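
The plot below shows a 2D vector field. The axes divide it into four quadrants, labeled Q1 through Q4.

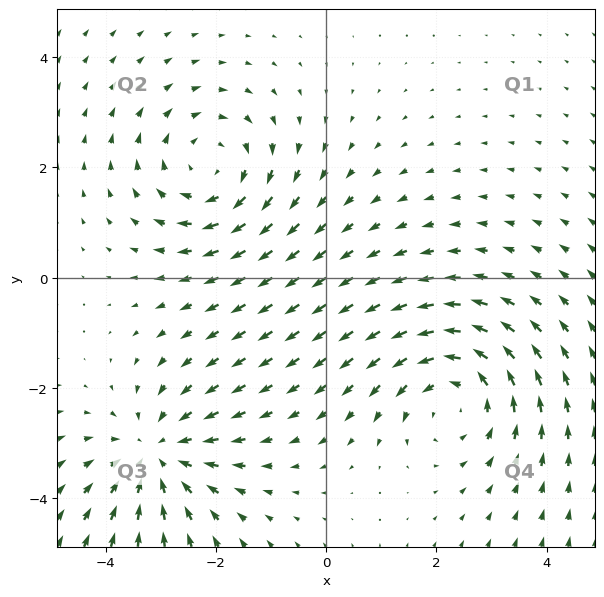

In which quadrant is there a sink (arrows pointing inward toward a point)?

Q3

The sink sits at approximately (-3.1, -3.2), which lies in quadrant Q3. The divergence there is about -3, negative as expected for a sink.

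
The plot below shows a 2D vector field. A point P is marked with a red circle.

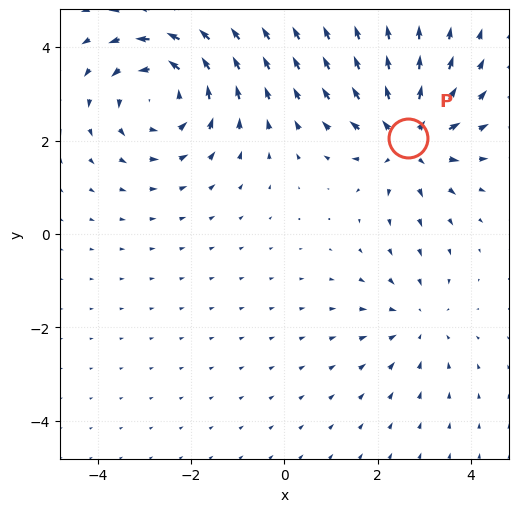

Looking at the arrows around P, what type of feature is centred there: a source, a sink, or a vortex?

At P (2.6, 2.1) the arrows spread outward. Divergence about +4, curl ≈0 — positive divergence with near-zero curl is a source.

source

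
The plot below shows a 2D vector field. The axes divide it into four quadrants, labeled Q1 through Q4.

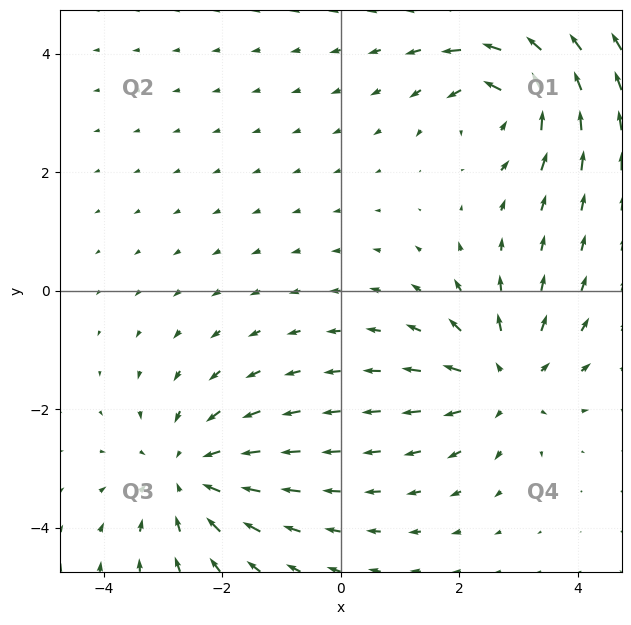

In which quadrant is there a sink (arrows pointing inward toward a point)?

The sink sits at approximately (-2.6, -3.1), which lies in quadrant Q3. The divergence there is about -2, negative as expected for a sink.

Q3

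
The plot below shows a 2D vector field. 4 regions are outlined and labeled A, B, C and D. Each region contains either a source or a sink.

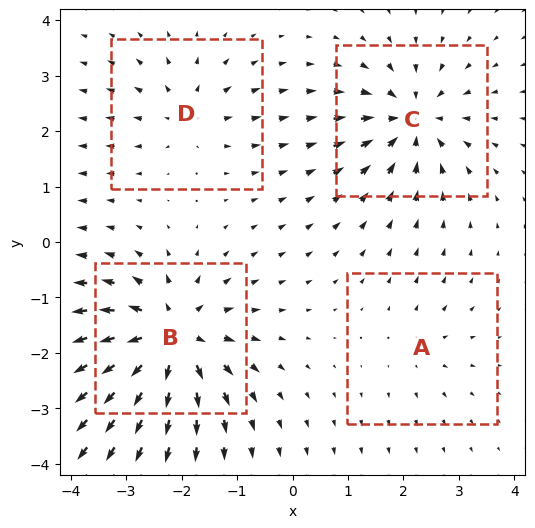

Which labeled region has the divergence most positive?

B

Divergence at each region's feature centre — A: about +3, B: about +8, C: about -6, D: about +4. Region B is most positive.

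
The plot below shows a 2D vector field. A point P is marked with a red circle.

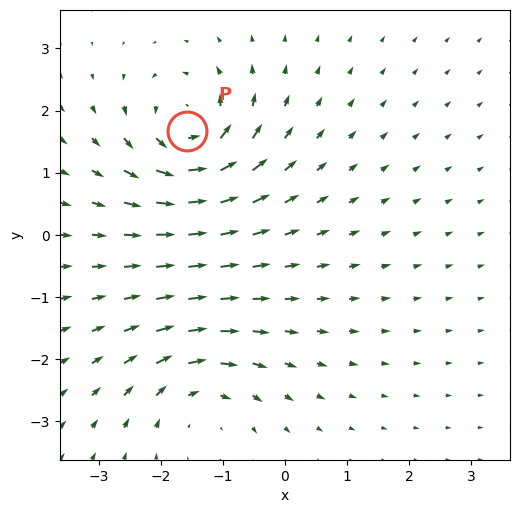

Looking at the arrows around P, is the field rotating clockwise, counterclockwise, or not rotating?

counterclockwise

Near P at (-1.6, 1.7) the arrows circulate counterclockwise. The curl (z-component) there is about +7; positive curl means counterclockwise rotation.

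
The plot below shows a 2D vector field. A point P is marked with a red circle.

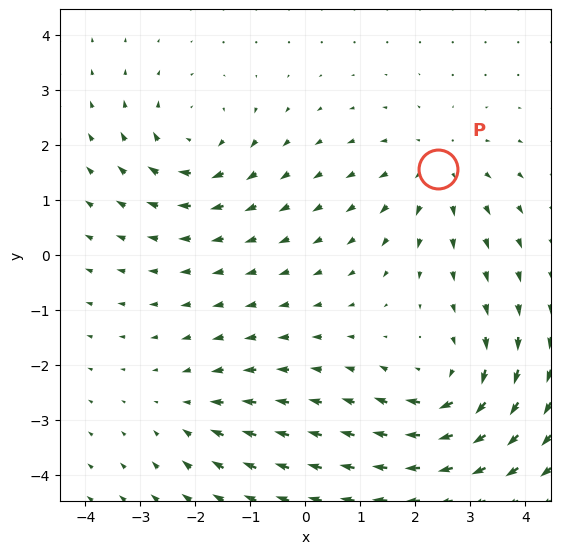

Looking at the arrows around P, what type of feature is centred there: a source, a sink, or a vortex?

source

At P (2.4, 1.6) the arrows spread outward. Divergence about +3, curl ≈0 — positive divergence with near-zero curl is a source.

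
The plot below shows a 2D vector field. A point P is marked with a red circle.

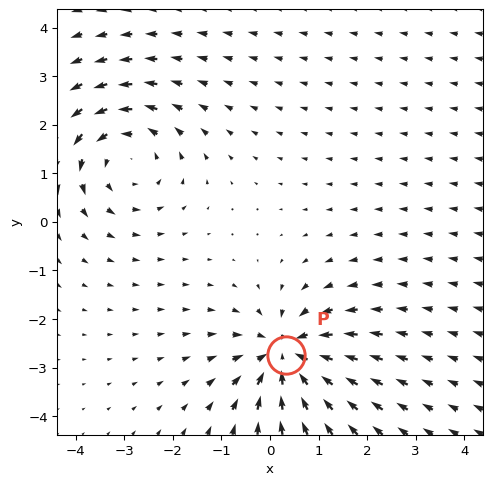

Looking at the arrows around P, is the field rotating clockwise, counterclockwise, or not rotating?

Near P at (0.3, -2.7) the arrows show no circulation. The curl there is ≈0.

not rotating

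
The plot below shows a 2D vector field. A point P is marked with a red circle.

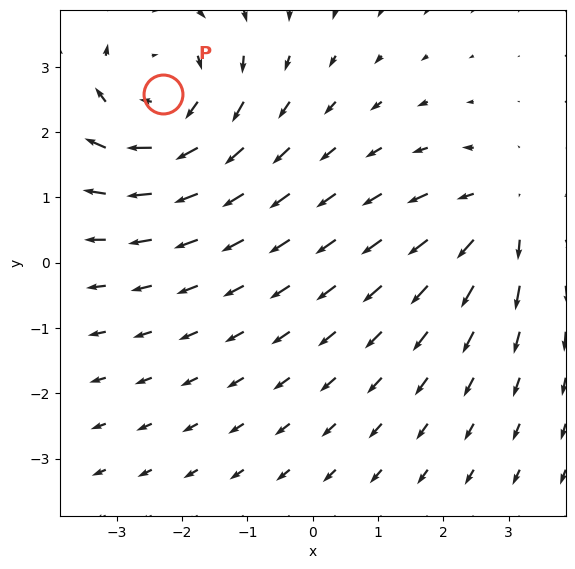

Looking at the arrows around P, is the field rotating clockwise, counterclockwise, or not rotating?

clockwise

Near P at (-2.3, 2.6) the arrows circulate clockwise. The curl (z-component) there is about -4; negative curl means clockwise rotation.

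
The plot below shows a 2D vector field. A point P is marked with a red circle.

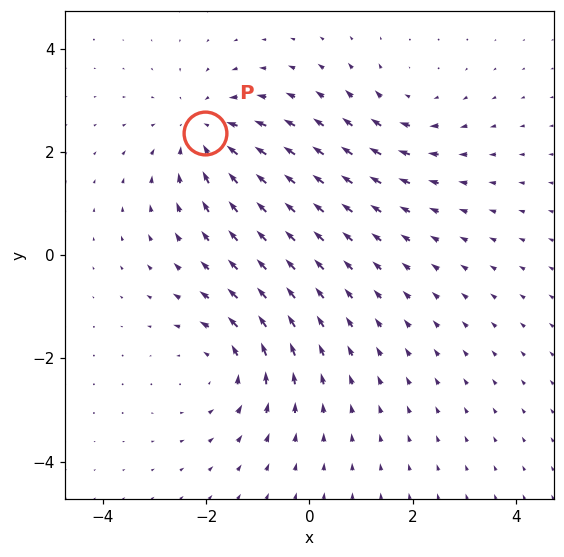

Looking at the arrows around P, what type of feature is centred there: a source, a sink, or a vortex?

sink

At P (-2.0, 2.4) the arrows converge inward. Divergence about -4, curl ≈0 — negative divergence with near-zero curl is a sink.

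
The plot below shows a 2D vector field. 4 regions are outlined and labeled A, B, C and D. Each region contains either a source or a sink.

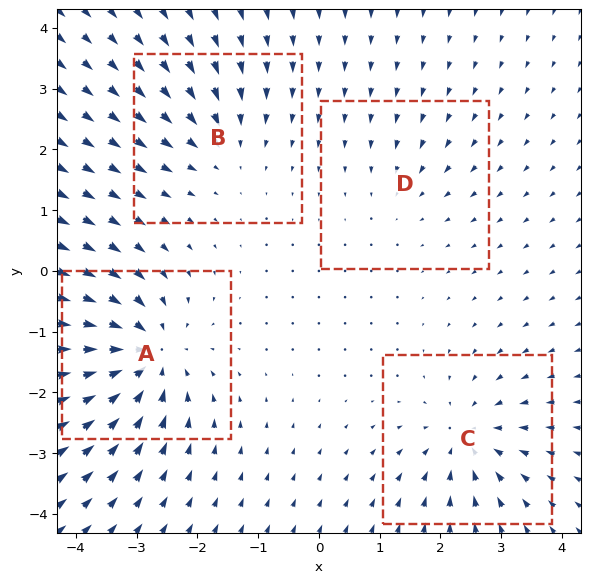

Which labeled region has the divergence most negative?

Divergence at each region's feature centre — A: about -7, B: about -4, C: about -5, D: about -2. Region A is most negative.

A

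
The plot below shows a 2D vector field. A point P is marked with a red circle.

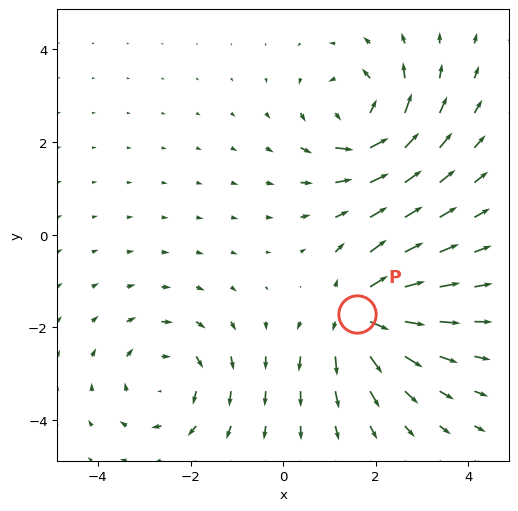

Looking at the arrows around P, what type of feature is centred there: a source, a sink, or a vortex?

source

At P (1.6, -1.7) the arrows spread outward. Divergence about +6, curl ≈0 — positive divergence with near-zero curl is a source.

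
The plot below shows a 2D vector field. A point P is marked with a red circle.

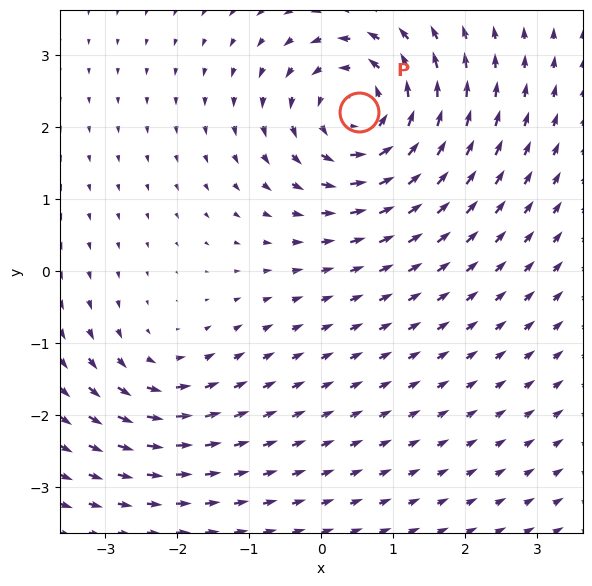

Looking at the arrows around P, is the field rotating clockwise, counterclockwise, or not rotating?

Near P at (0.5, 2.2) the arrows circulate counterclockwise. The curl (z-component) there is about +5; positive curl means counterclockwise rotation.

counterclockwise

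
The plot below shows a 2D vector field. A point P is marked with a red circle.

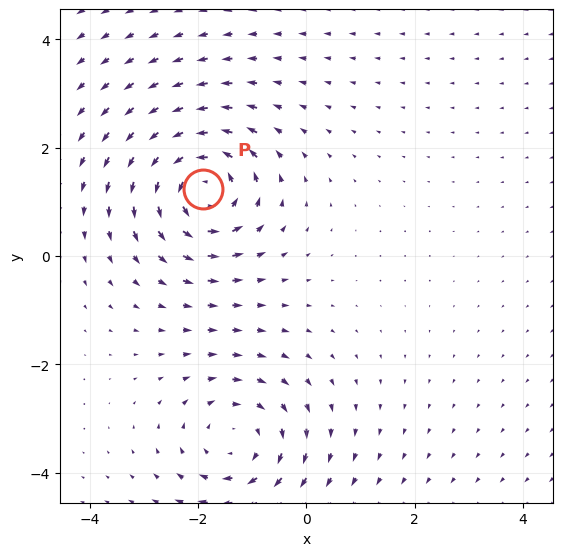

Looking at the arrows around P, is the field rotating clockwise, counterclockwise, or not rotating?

counterclockwise

Near P at (-1.9, 1.2) the arrows circulate counterclockwise. The curl (z-component) there is about +5; positive curl means counterclockwise rotation.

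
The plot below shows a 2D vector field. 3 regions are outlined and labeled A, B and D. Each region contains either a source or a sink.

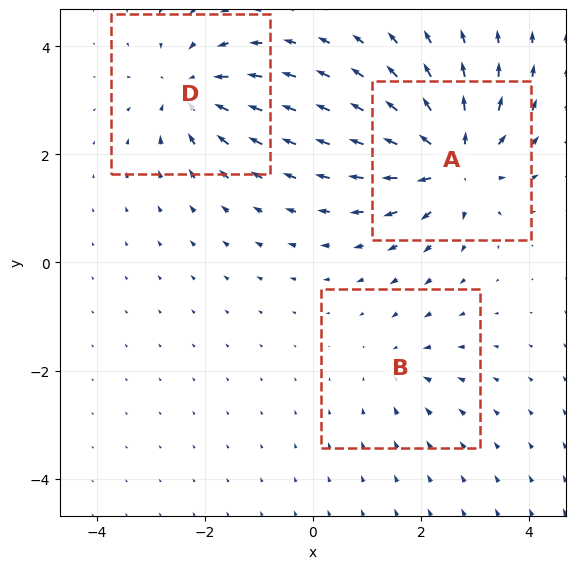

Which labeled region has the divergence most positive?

Divergence at each region's feature centre — A: about +6, B: about -2, D: about -4. Region A is most positive.

A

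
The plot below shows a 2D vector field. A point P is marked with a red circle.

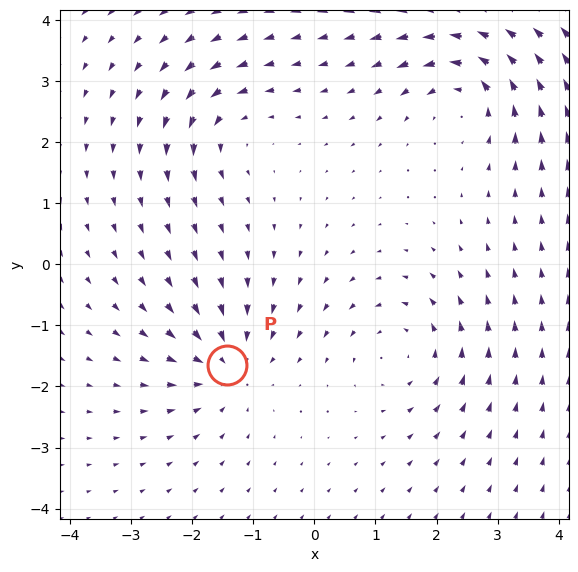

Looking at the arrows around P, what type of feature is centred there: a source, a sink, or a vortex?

sink

At P (-1.4, -1.7) the arrows converge inward. Divergence about -5, curl ≈0 — negative divergence with near-zero curl is a sink.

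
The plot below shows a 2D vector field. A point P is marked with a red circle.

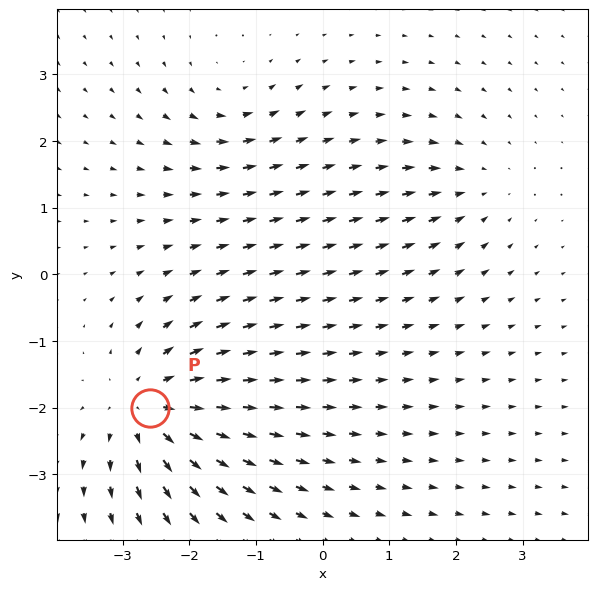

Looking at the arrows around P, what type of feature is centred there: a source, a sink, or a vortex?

At P (-2.6, -2.0) the arrows spread outward. Divergence about +5, curl ≈0 — positive divergence with near-zero curl is a source.

source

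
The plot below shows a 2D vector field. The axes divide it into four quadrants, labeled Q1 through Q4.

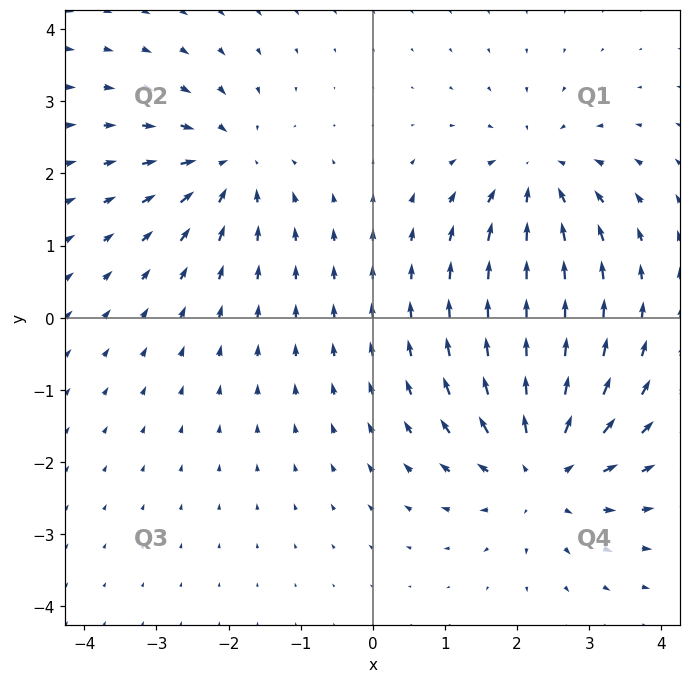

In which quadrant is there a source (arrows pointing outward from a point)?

The source sits at approximately (2.3, -2.1), which lies in quadrant Q4. The divergence there is about +4, positive as expected for a source.

Q4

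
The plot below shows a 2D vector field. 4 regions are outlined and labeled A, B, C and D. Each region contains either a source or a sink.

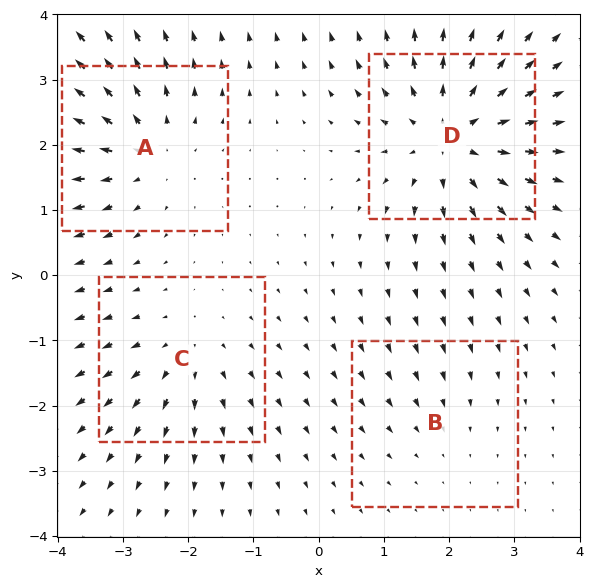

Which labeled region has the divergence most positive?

Divergence at each region's feature centre — A: about +5, B: about -2, C: about +3, D: about +6. Region D is most positive.

D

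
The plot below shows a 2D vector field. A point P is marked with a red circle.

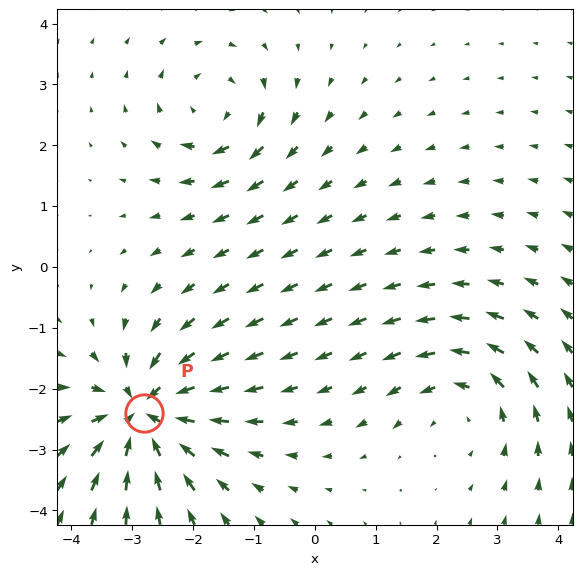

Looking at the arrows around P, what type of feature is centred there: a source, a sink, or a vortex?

sink

At P (-2.8, -2.4) the arrows converge inward. Divergence about -5, curl ≈0 — negative divergence with near-zero curl is a sink.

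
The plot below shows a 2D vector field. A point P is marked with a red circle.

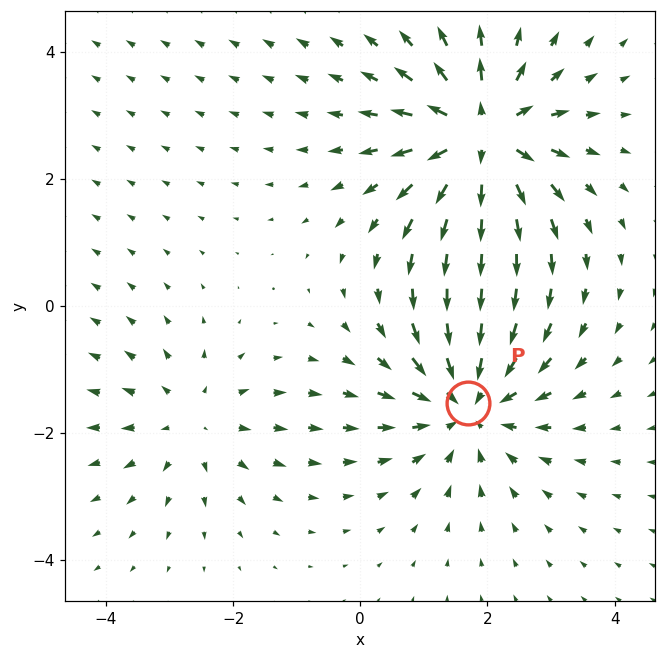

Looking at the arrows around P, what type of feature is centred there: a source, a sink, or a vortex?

sink

At P (1.7, -1.5) the arrows converge inward. Divergence about -4, curl ≈0 — negative divergence with near-zero curl is a sink.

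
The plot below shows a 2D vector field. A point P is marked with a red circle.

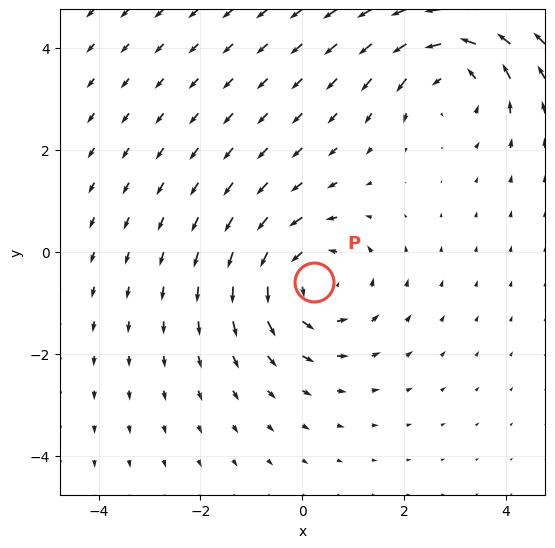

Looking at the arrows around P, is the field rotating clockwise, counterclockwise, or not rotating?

Near P at (0.2, -0.6) the arrows circulate counterclockwise. The curl (z-component) there is about +4; positive curl means counterclockwise rotation.

counterclockwise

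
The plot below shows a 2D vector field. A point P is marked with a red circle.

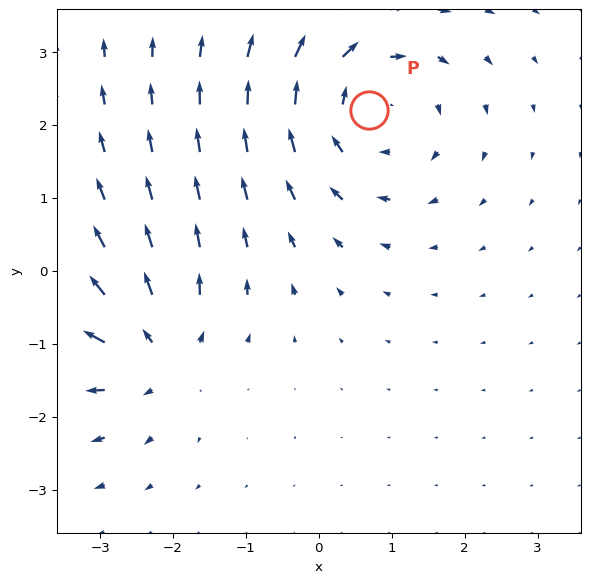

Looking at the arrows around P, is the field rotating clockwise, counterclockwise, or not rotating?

clockwise

Near P at (0.7, 2.2) the arrows circulate clockwise. The curl (z-component) there is about -4; negative curl means clockwise rotation.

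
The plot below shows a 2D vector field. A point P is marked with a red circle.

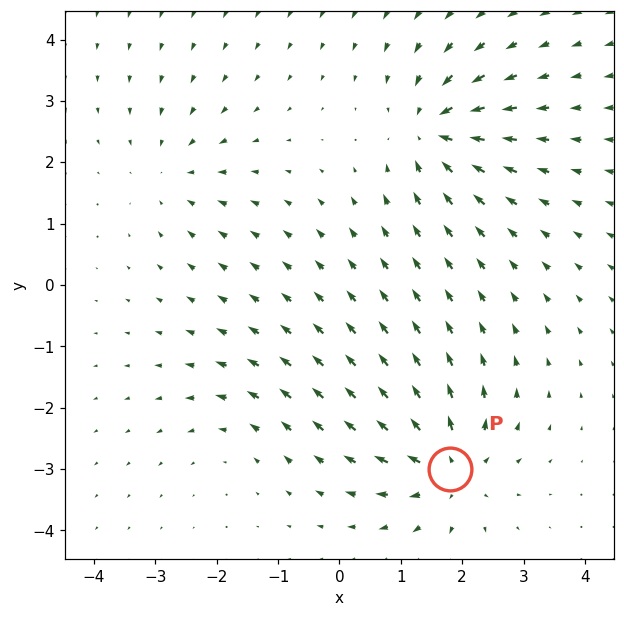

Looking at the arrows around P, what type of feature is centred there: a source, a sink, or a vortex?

source

At P (1.8, -3.0) the arrows spread outward. Divergence about +6, curl ≈0 — positive divergence with near-zero curl is a source.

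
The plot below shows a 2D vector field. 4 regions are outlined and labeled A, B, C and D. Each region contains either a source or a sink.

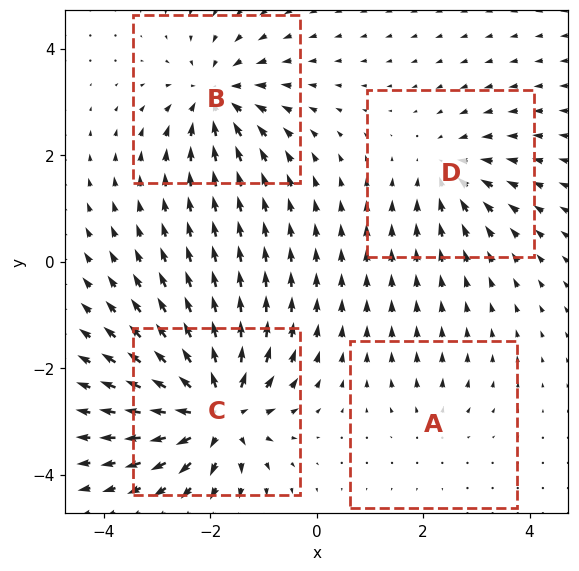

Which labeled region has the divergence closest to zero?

Divergence at each region's feature centre — A: about +2, B: about -6, C: about +8, D: about -4. Region A is closest to zero.

A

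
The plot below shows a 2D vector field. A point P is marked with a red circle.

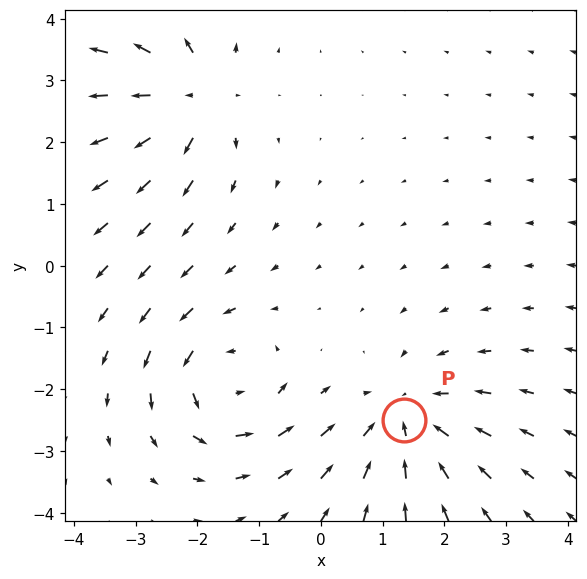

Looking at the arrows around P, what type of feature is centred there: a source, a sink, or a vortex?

sink

At P (1.4, -2.5) the arrows converge inward. Divergence about -3, curl ≈0 — negative divergence with near-zero curl is a sink.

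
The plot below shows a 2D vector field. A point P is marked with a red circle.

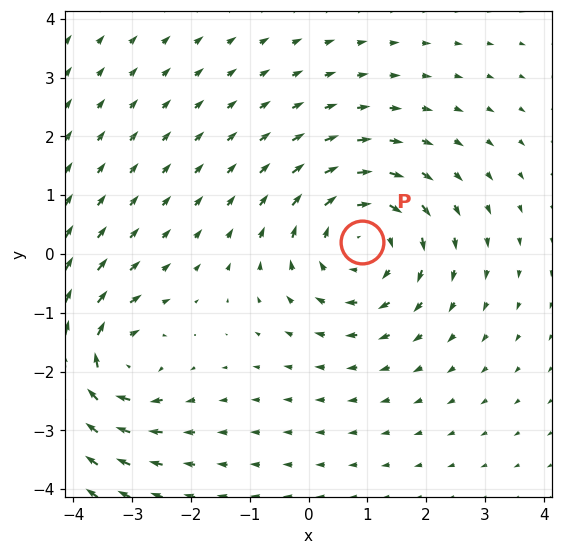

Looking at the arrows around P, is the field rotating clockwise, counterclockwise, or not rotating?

Near P at (0.9, 0.2) the arrows circulate clockwise. The curl (z-component) there is about -4; negative curl means clockwise rotation.

clockwise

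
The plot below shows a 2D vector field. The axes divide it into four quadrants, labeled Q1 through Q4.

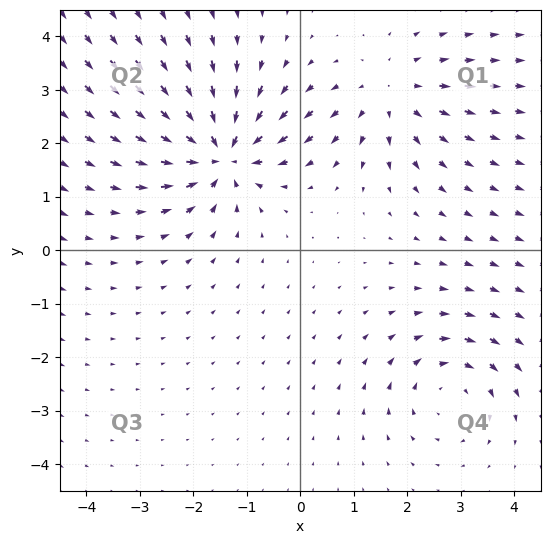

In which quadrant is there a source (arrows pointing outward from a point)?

The source sits at approximately (1.7, 2.9), which lies in quadrant Q1. The divergence there is about +3, positive as expected for a source.

Q1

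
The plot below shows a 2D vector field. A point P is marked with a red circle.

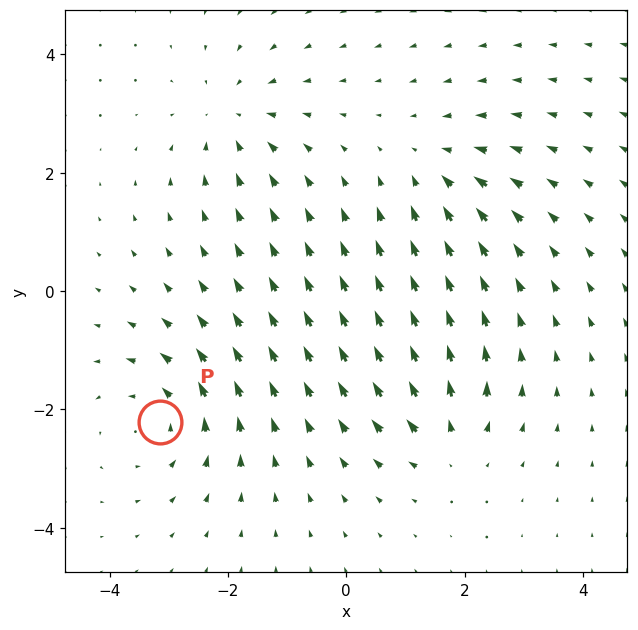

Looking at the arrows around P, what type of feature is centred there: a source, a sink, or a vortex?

At P (-3.1, -2.2) the arrows circulate counterclockwise. Divergence ≈0, curl about +4 — near-zero divergence with nonzero curl is a vortex.

vortex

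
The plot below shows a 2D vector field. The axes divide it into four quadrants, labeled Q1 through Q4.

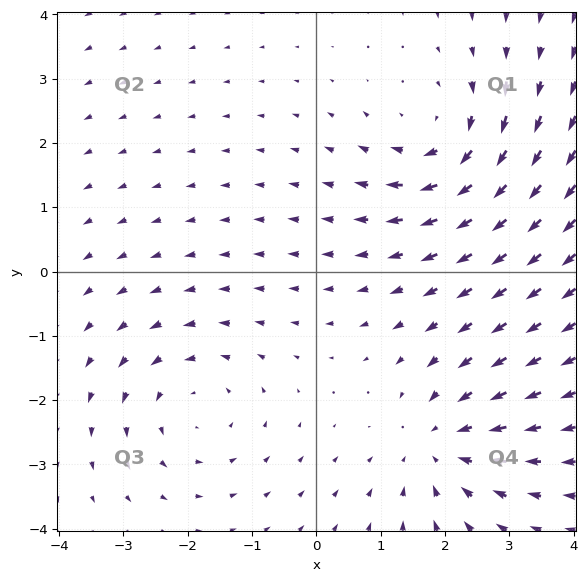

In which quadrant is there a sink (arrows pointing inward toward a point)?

The sink sits at approximately (2.0, -2.7), which lies in quadrant Q4. The divergence there is about -4, negative as expected for a sink.

Q4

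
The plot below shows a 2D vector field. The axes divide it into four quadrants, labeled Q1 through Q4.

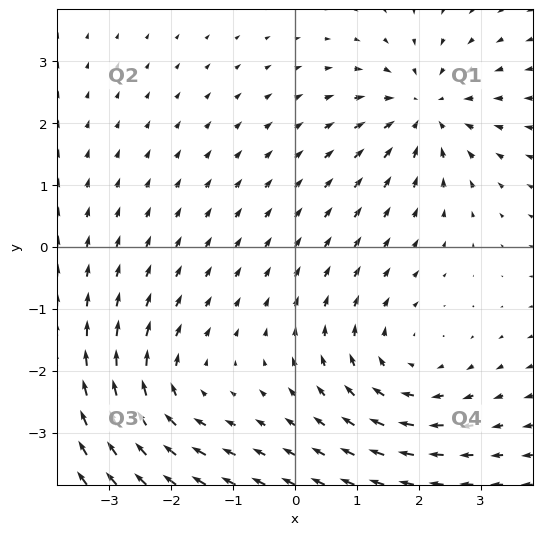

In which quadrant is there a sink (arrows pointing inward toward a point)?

Q1

The sink sits at approximately (2.1, 2.2), which lies in quadrant Q1. The divergence there is about -3, negative as expected for a sink.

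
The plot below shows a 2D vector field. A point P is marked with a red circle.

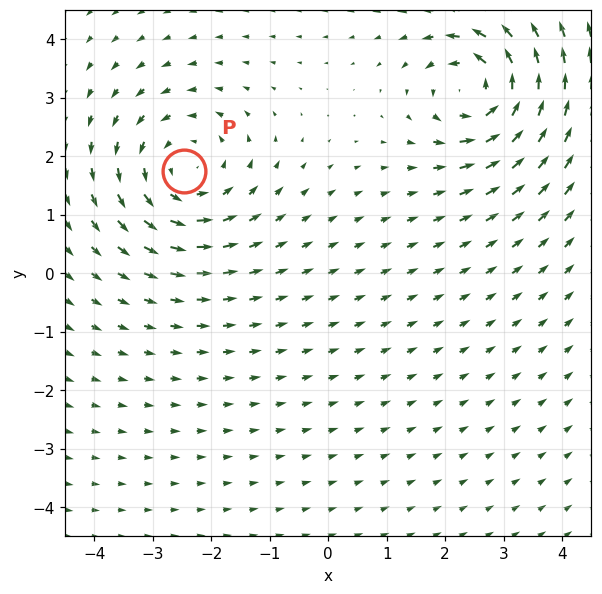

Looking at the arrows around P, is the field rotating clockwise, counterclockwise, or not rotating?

counterclockwise

Near P at (-2.5, 1.8) the arrows circulate counterclockwise. The curl (z-component) there is about +4; positive curl means counterclockwise rotation.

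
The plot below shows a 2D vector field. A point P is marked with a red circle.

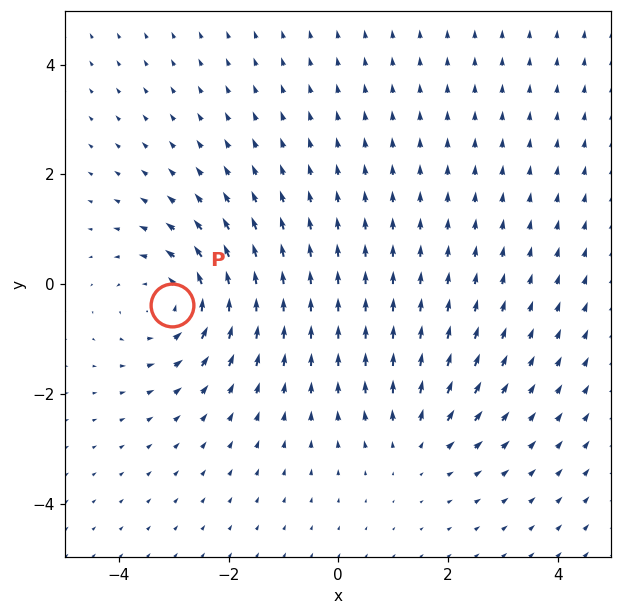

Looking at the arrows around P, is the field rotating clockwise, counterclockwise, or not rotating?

Near P at (-3.0, -0.4) the arrows circulate counterclockwise. The curl (z-component) there is about +4; positive curl means counterclockwise rotation.

counterclockwise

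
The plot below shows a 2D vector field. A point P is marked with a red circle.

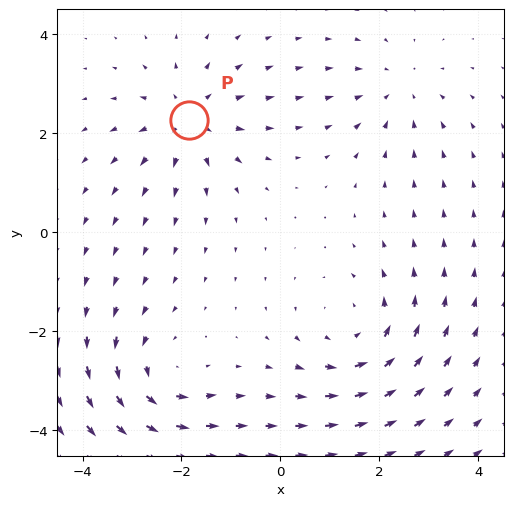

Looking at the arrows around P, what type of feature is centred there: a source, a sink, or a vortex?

At P (-1.8, 2.3) the arrows spread outward. Divergence about +4, curl ≈0 — positive divergence with near-zero curl is a source.

source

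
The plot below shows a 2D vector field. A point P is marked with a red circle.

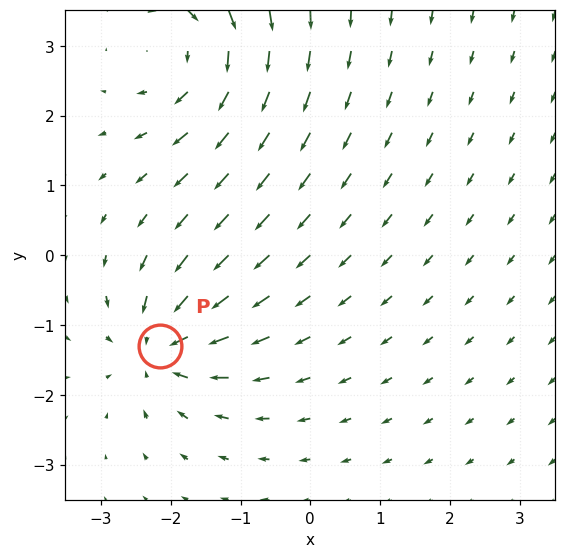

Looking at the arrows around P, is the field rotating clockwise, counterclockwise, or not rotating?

not rotating

Near P at (-2.1, -1.3) the arrows show no circulation. The curl there is ≈0.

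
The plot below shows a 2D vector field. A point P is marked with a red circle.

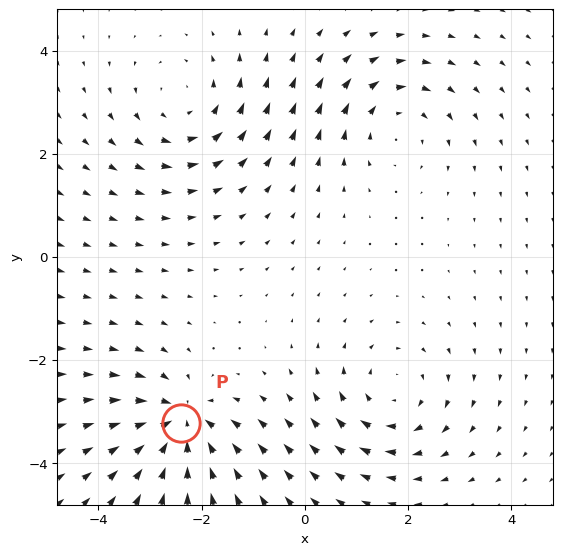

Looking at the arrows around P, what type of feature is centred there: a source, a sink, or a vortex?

sink

At P (-2.4, -3.2) the arrows converge inward. Divergence about -7, curl ≈0 — negative divergence with near-zero curl is a sink.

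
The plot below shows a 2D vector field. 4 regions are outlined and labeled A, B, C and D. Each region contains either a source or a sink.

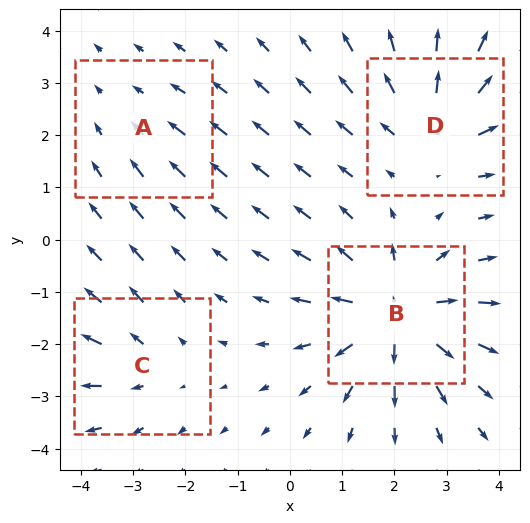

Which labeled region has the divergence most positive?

B

Divergence at each region's feature centre — A: about -2, B: about +7, C: about +3, D: about +5. Region B is most positive.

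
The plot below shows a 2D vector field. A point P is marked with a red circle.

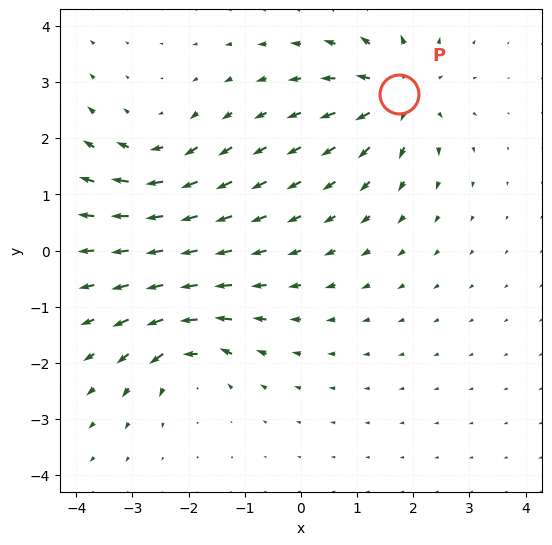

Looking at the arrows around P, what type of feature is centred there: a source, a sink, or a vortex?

At P (1.7, 2.8) the arrows spread outward. Divergence about +5, curl ≈0 — positive divergence with near-zero curl is a source.

source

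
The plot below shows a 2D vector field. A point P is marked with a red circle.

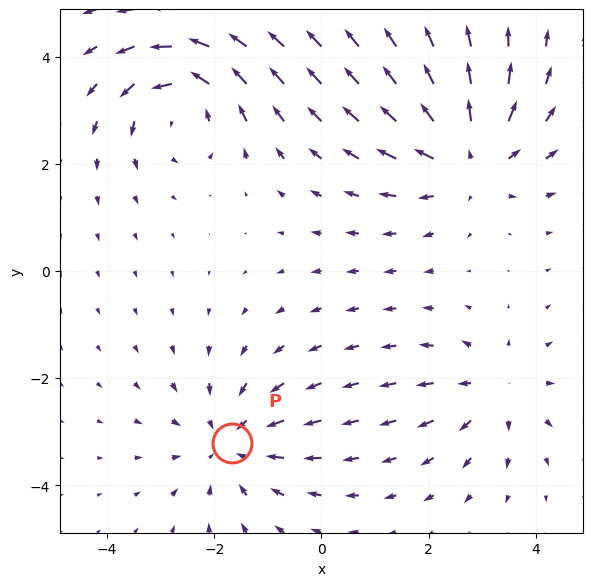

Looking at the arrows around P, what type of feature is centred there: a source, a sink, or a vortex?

At P (-1.7, -3.2) the arrows converge inward. Divergence about -3, curl ≈0 — negative divergence with near-zero curl is a sink.

sink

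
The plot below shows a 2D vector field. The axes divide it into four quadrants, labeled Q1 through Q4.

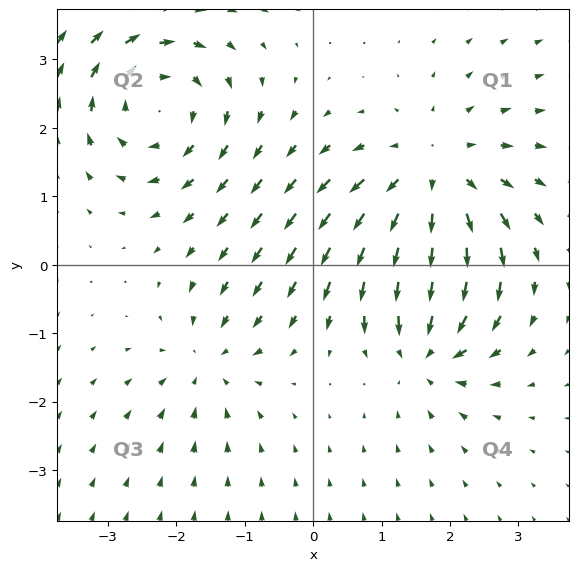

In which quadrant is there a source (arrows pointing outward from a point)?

The source sits at approximately (1.7, 1.2), which lies in quadrant Q1. The divergence there is about +4, positive as expected for a source.

Q1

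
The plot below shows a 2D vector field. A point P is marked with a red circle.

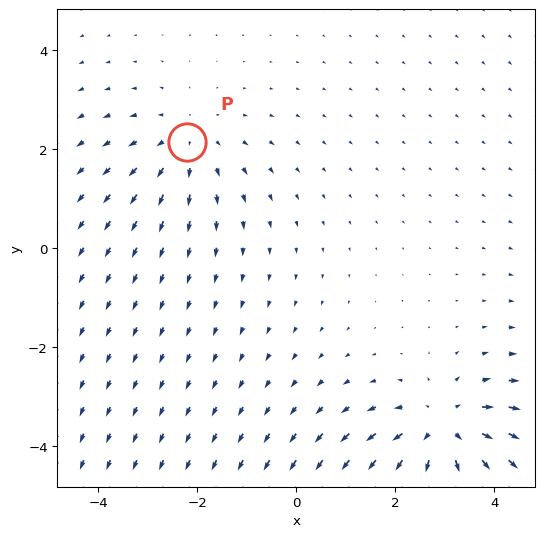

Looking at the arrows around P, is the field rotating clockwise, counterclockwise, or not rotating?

not rotating

Near P at (-2.2, 2.1) the arrows show no circulation. The curl there is ≈0.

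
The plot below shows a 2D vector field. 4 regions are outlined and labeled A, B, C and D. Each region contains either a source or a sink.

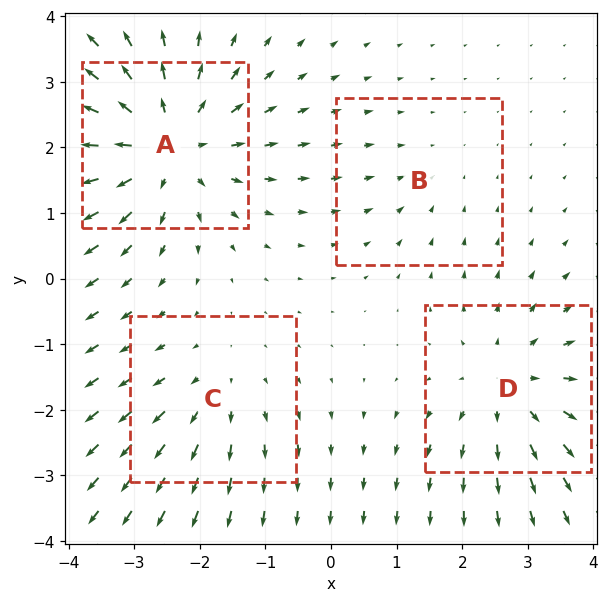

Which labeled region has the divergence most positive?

Divergence at each region's feature centre — A: about +6, B: about -2, C: about +3, D: about +4. Region A is most positive.

A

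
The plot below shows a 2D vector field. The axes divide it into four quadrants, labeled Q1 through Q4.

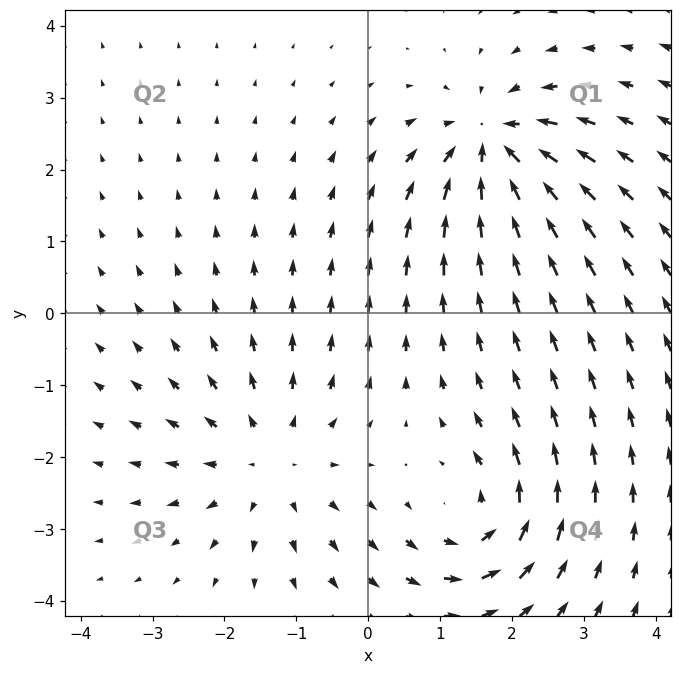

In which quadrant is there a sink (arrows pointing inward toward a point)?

The sink sits at approximately (1.7, 2.3), which lies in quadrant Q1. The divergence there is about -6, negative as expected for a sink.

Q1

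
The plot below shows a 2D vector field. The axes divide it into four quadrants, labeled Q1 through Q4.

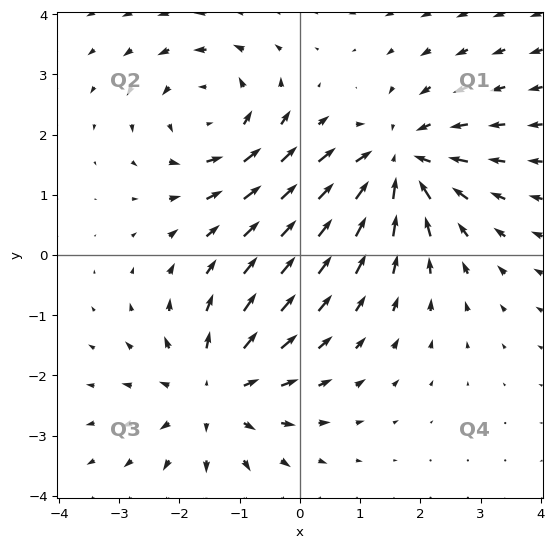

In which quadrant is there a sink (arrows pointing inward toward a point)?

The sink sits at approximately (1.6, 1.5), which lies in quadrant Q1. The divergence there is about -3, negative as expected for a sink.

Q1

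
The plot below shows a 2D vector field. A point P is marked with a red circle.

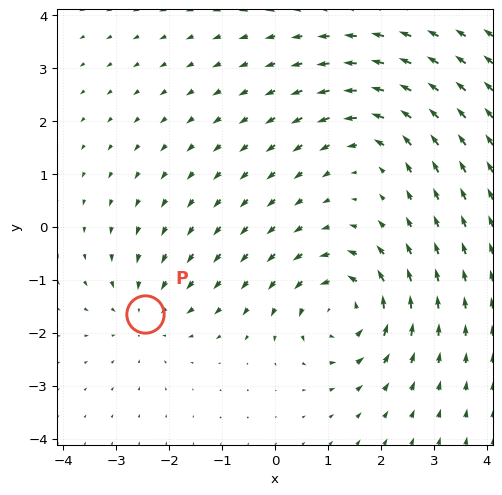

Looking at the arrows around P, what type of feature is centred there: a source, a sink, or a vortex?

sink

At P (-2.5, -1.6) the arrows converge inward. Divergence about -3, curl ≈0 — negative divergence with near-zero curl is a sink.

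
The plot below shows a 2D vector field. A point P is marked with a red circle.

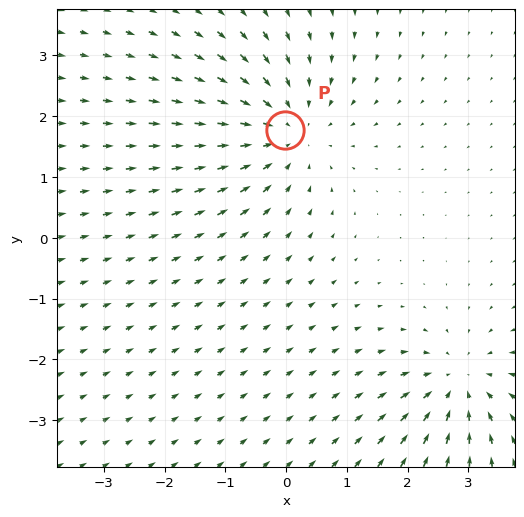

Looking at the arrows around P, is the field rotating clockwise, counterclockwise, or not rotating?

not rotating

Near P at (-0.0, 1.8) the arrows show no circulation. The curl there is ≈0.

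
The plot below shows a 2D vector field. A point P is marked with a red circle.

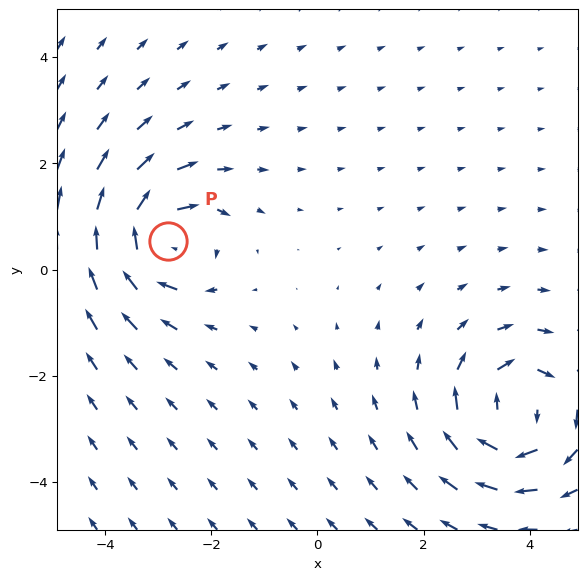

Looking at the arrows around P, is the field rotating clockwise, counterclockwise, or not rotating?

clockwise

Near P at (-2.8, 0.5) the arrows circulate clockwise. The curl (z-component) there is about -5; negative curl means clockwise rotation.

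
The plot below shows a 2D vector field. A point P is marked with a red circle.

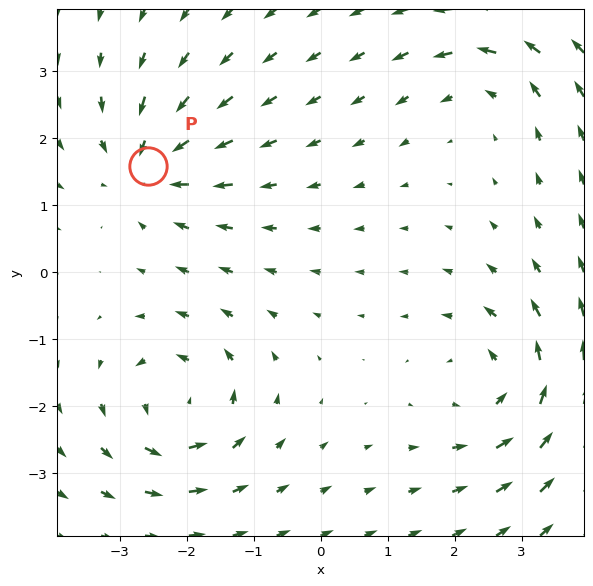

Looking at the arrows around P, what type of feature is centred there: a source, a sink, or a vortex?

sink

At P (-2.6, 1.6) the arrows converge inward. Divergence about -5, curl ≈0 — negative divergence with near-zero curl is a sink.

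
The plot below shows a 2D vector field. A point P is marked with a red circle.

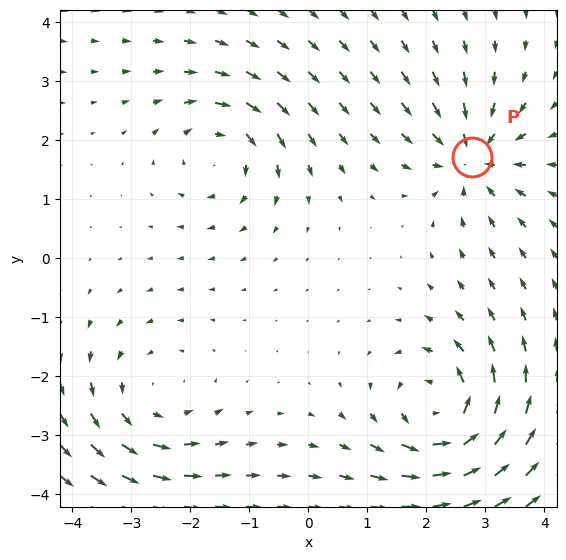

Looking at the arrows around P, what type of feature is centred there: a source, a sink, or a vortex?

At P (2.8, 1.7) the arrows converge inward. Divergence about -5, curl ≈0 — negative divergence with near-zero curl is a sink.

sink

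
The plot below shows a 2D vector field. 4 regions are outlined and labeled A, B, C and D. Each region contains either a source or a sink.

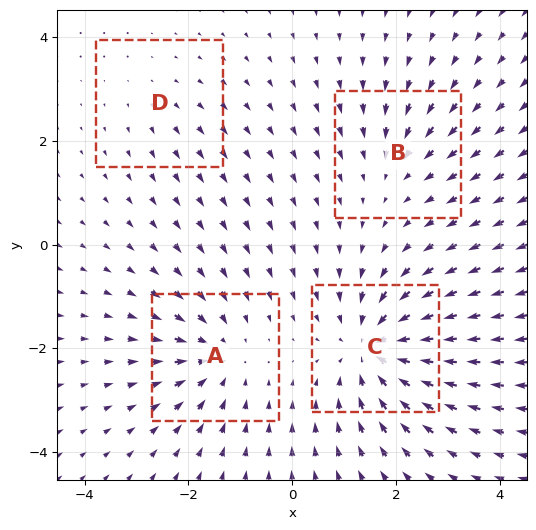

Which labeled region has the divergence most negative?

Divergence at each region's feature centre — A: about -5, B: about -3, C: about -7, D: about +2. Region C is most negative.

C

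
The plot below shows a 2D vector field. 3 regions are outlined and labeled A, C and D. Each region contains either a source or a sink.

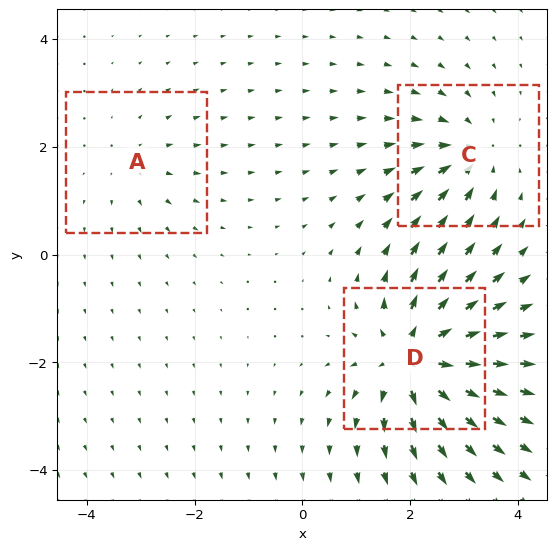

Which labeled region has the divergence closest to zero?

Divergence at each region's feature centre — A: about +2, C: about -3, D: about +6. Region A is closest to zero.

A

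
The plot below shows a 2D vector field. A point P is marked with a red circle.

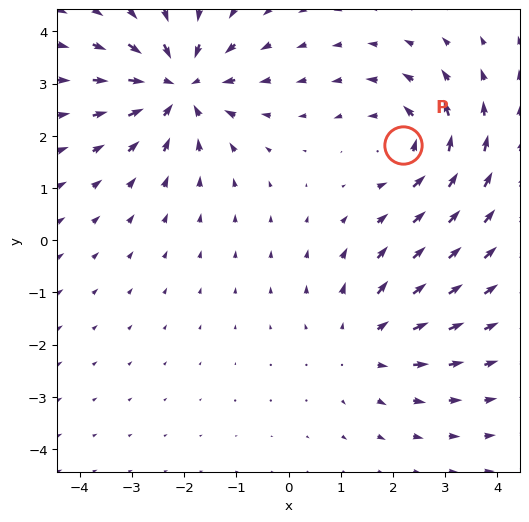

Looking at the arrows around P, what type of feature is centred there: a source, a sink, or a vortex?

vortex

At P (2.2, 1.8) the arrows circulate counterclockwise. Divergence ≈0, curl about +4 — near-zero divergence with nonzero curl is a vortex.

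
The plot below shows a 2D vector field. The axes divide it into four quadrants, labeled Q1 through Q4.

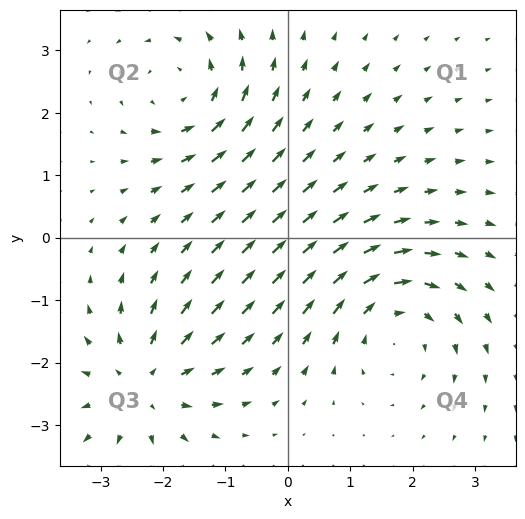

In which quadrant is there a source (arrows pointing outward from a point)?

Q3

The source sits at approximately (-2.3, -2.3), which lies in quadrant Q3. The divergence there is about +5, positive as expected for a source.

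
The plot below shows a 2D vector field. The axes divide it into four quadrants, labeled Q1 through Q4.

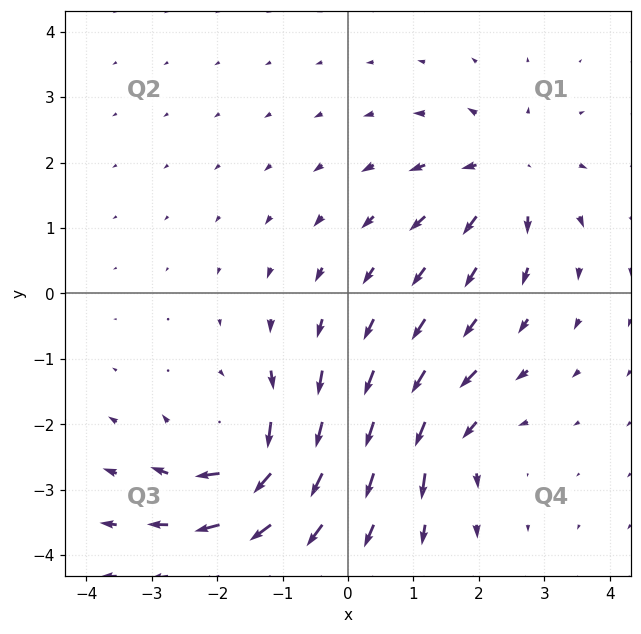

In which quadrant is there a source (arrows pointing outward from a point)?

Q1

The source sits at approximately (2.4, 1.8), which lies in quadrant Q1. The divergence there is about +4, positive as expected for a source.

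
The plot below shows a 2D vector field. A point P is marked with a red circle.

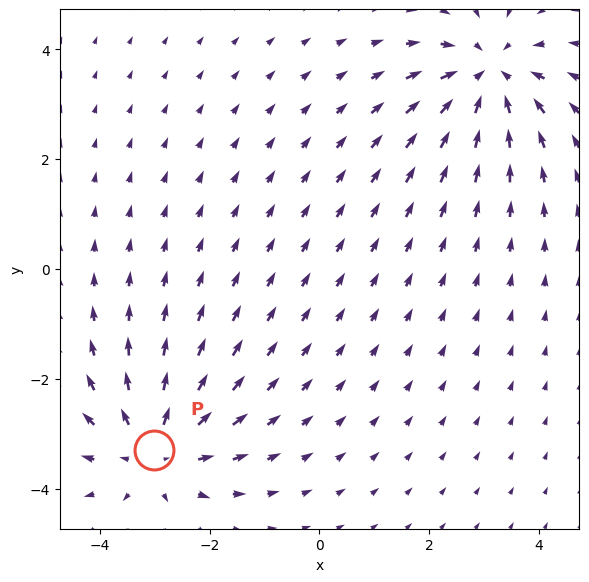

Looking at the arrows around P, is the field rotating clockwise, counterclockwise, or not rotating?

Near P at (-3.0, -3.3) the arrows show no circulation. The curl there is ≈0.

not rotating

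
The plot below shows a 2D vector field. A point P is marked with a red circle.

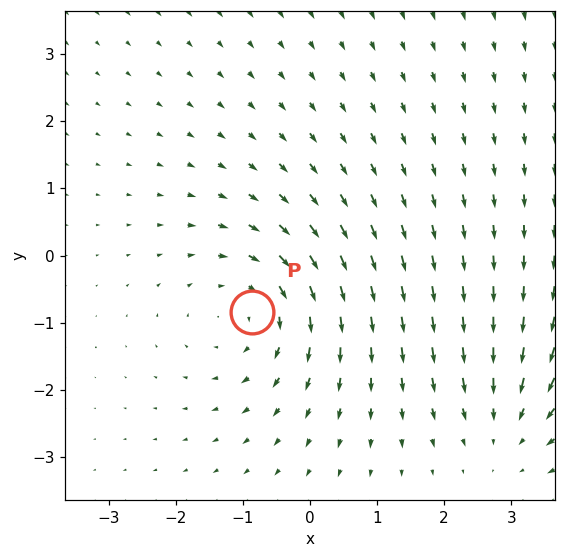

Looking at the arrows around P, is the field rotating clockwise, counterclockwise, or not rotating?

Near P at (-0.9, -0.8) the arrows circulate clockwise. The curl (z-component) there is about -4; negative curl means clockwise rotation.

clockwise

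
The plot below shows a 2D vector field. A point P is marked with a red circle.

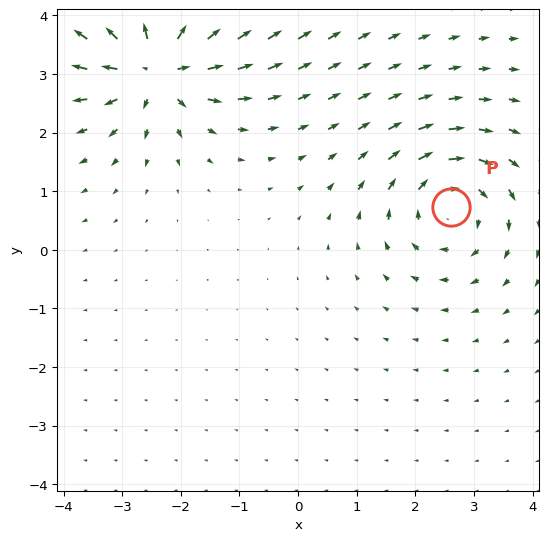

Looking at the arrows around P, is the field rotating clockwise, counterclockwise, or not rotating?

Near P at (2.6, 0.7) the arrows circulate clockwise. The curl (z-component) there is about -4; negative curl means clockwise rotation.

clockwise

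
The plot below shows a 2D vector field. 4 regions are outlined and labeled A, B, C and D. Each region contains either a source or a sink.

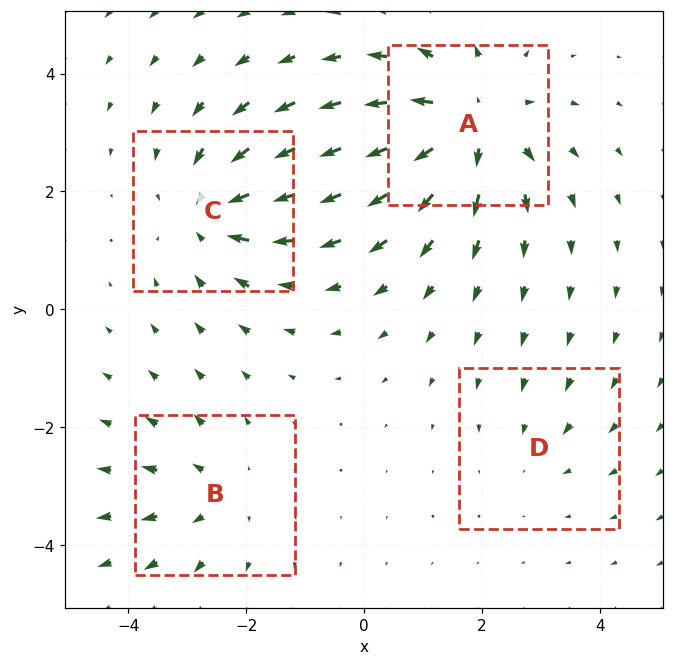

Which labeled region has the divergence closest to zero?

D

Divergence at each region's feature centre — A: about +6, B: about +3, C: about -5, D: about -2. Region D is closest to zero.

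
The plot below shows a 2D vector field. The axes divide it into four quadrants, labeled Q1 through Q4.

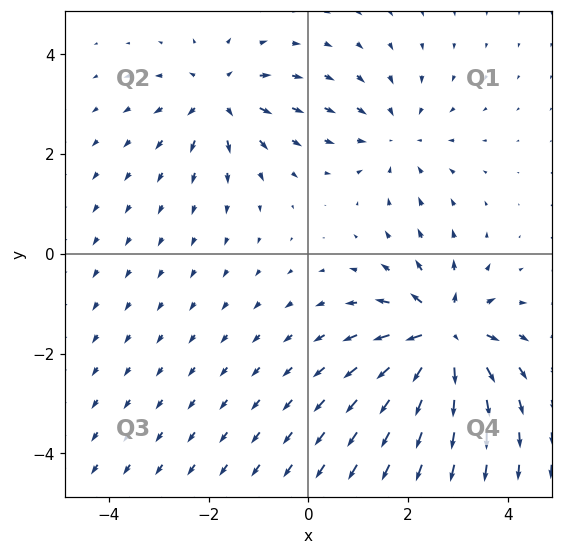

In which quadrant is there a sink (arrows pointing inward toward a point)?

The sink sits at approximately (1.8, 2.3), which lies in quadrant Q1. The divergence there is about -3, negative as expected for a sink.

Q1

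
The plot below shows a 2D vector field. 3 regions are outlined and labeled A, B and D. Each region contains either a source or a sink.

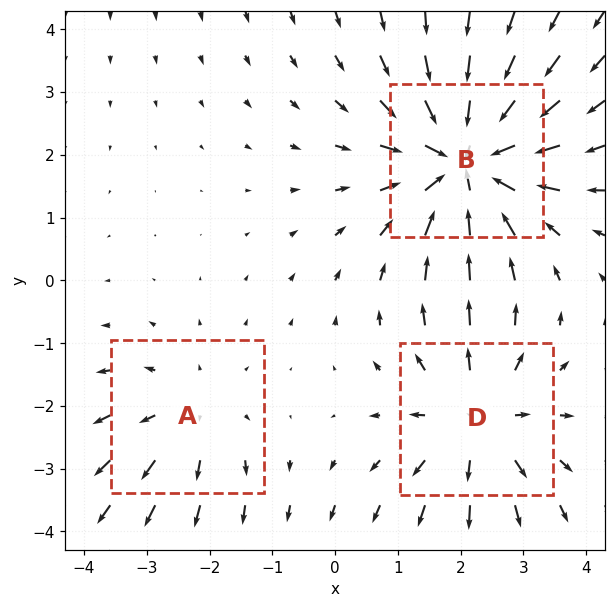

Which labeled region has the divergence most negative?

B

Divergence at each region's feature centre — A: about +2, B: about -4, D: about +3. Region B is most negative.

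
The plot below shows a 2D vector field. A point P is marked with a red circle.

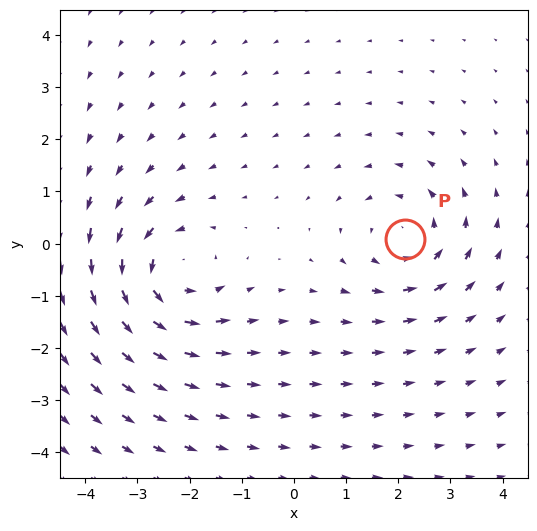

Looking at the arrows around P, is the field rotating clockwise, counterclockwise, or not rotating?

Near P at (2.1, 0.1) the arrows circulate counterclockwise. The curl (z-component) there is about +4; positive curl means counterclockwise rotation.

counterclockwise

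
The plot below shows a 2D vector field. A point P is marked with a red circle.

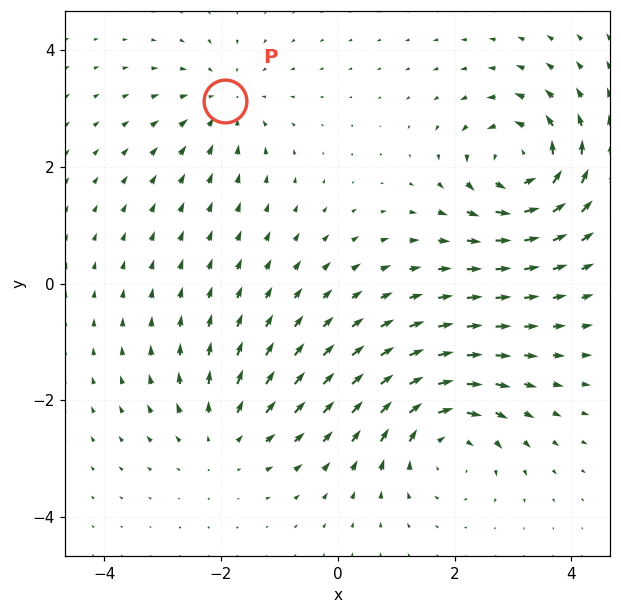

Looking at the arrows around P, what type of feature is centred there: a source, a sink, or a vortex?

At P (-1.9, 3.1) the arrows converge inward. Divergence about -3, curl ≈0 — negative divergence with near-zero curl is a sink.

sink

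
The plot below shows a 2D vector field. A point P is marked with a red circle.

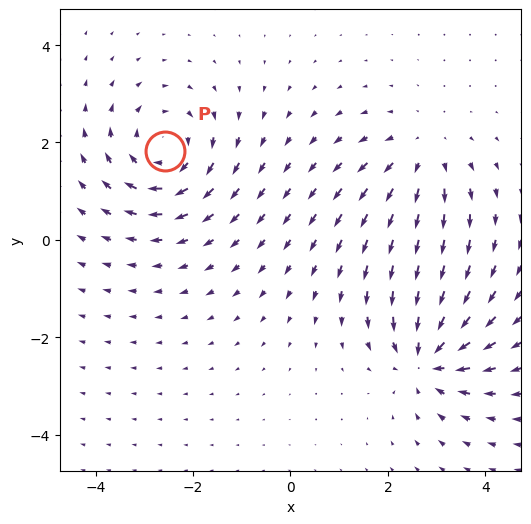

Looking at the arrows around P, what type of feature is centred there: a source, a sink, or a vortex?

vortex

At P (-2.6, 1.8) the arrows circulate clockwise. Divergence ≈0, curl about -5 — near-zero divergence with nonzero curl is a vortex.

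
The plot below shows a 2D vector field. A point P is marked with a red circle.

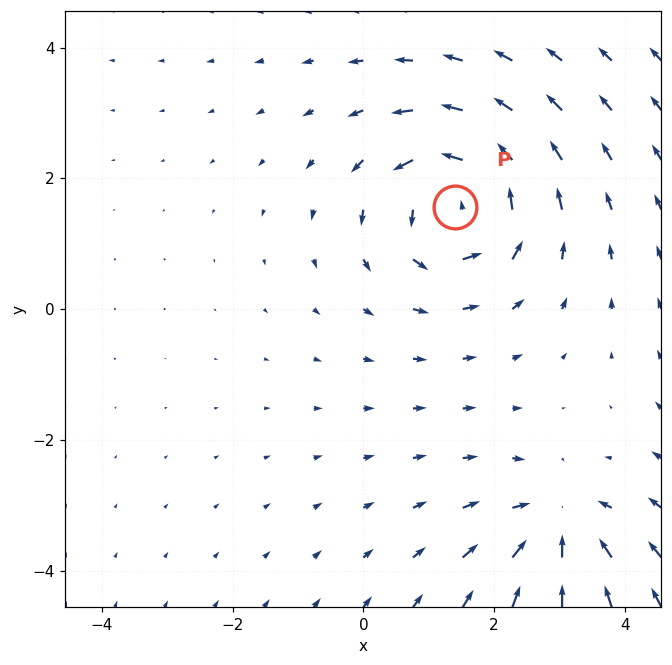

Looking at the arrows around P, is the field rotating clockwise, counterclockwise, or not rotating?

Near P at (1.4, 1.6) the arrows circulate counterclockwise. The curl (z-component) there is about +5; positive curl means counterclockwise rotation.

counterclockwise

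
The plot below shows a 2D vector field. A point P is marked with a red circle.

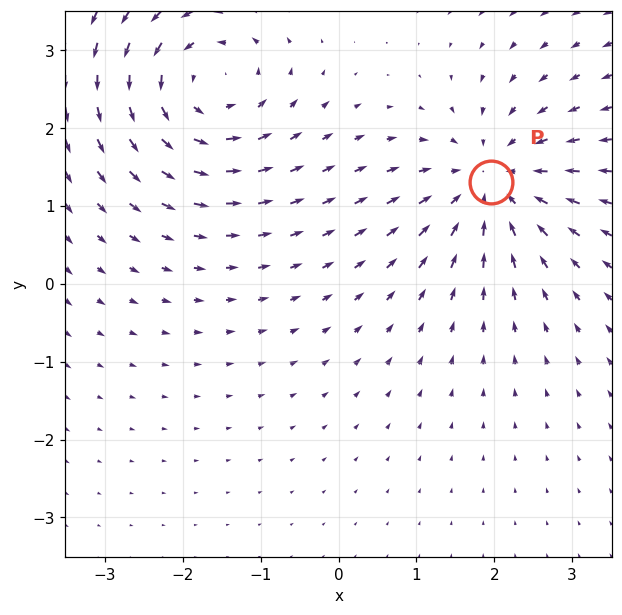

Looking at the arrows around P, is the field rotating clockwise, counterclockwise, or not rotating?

Near P at (2.0, 1.3) the arrows show no circulation. The curl there is ≈0.

not rotating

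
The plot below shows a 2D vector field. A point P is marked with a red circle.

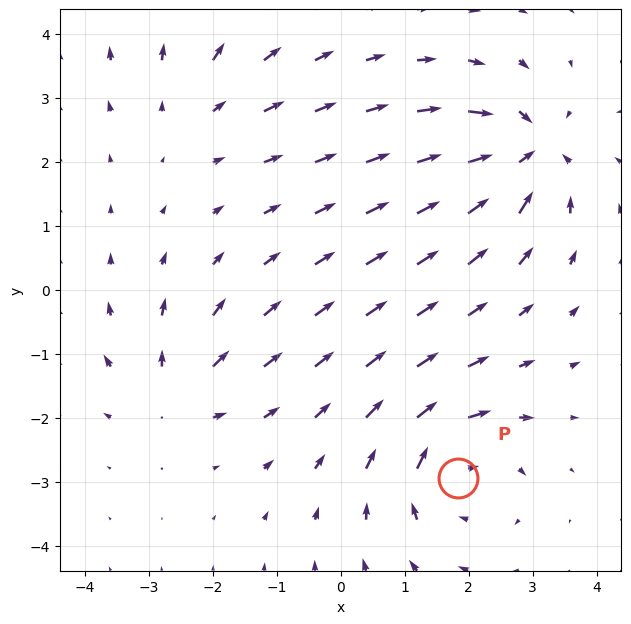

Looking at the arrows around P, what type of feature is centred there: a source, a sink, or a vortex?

vortex

At P (1.8, -2.9) the arrows circulate clockwise. Divergence ≈0, curl about -5 — near-zero divergence with nonzero curl is a vortex.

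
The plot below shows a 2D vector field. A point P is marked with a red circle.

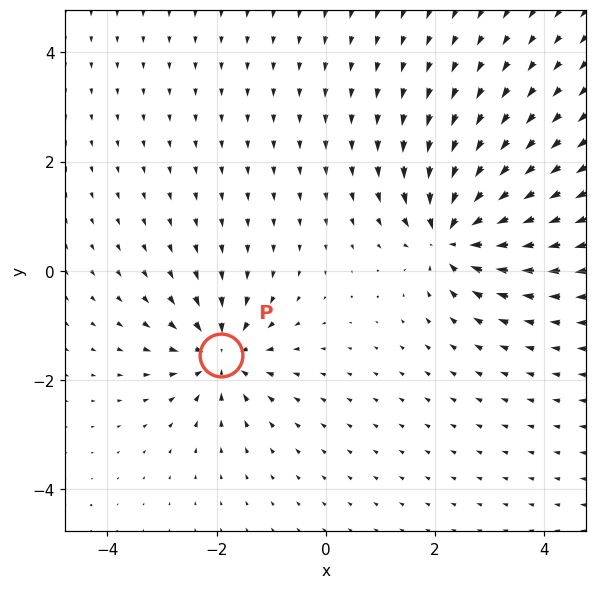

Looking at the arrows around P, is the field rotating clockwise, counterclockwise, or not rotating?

not rotating

Near P at (-1.9, -1.5) the arrows show no circulation. The curl there is ≈0.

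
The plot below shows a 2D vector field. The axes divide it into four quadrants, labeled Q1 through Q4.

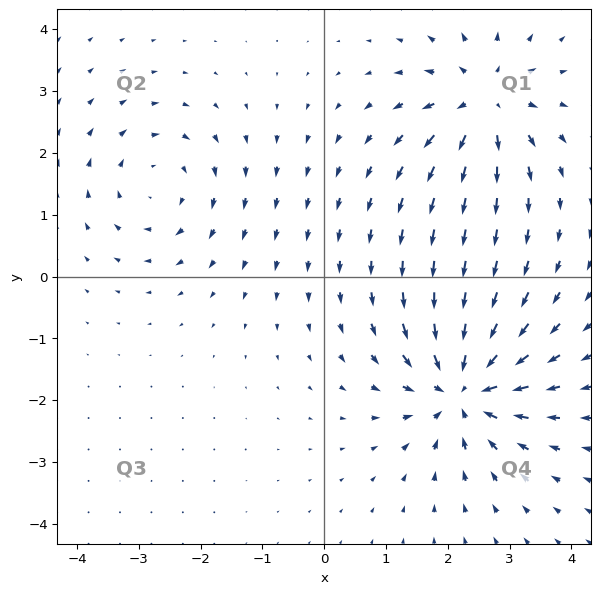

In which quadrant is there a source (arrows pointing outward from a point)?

The source sits at approximately (2.6, 2.8), which lies in quadrant Q1. The divergence there is about +5, positive as expected for a source.

Q1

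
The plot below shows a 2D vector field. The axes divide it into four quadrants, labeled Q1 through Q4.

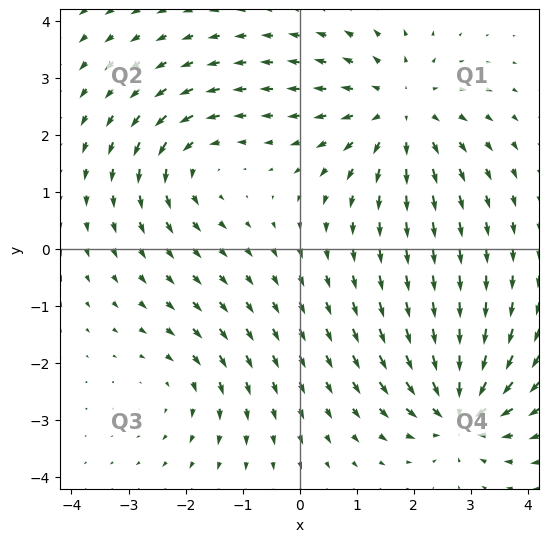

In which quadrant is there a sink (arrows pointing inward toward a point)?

Q4

The sink sits at approximately (2.8, -2.8), which lies in quadrant Q4. The divergence there is about -6, negative as expected for a sink.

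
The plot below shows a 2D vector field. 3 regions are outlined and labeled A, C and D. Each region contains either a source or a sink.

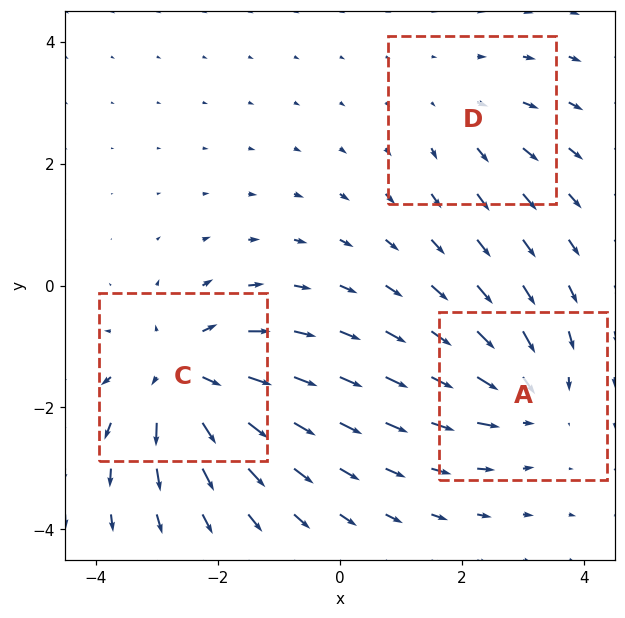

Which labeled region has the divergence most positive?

Divergence at each region's feature centre — A: about -3, C: about +5, D: about +2. Region C is most positive.

C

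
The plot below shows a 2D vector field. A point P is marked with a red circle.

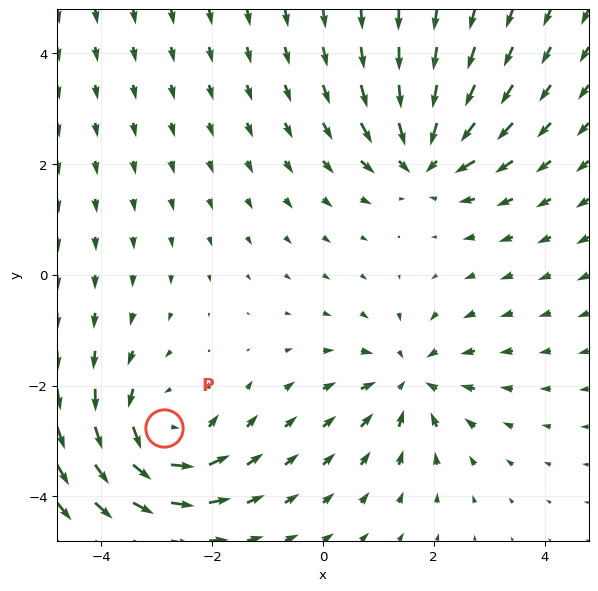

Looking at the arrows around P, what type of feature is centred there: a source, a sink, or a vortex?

vortex

At P (-2.9, -2.8) the arrows circulate counterclockwise. Divergence ≈0, curl about +4 — near-zero divergence with nonzero curl is a vortex.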